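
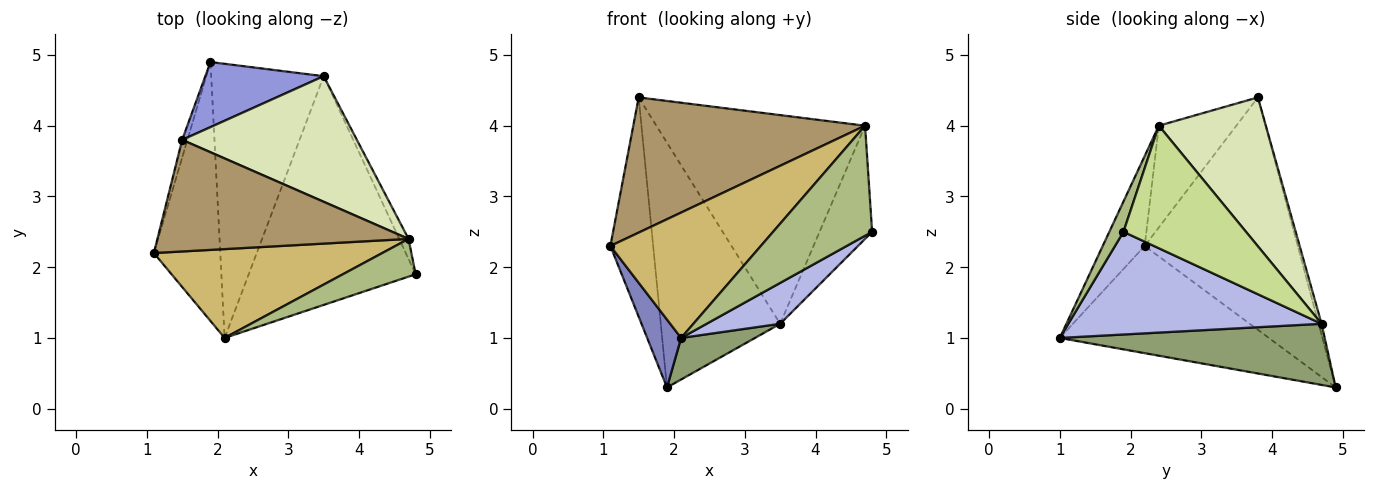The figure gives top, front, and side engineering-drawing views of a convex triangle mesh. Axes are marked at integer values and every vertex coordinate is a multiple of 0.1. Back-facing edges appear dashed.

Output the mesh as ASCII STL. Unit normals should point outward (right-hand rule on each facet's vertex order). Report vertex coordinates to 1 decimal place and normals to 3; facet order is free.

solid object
 facet normal -0.963 0.269 -0.022
  outer loop
   vertex 1.5 3.8 4.4
   vertex 1.9 4.9 0.3
   vertex 1.1 2.2 2.3
  endloop
 endfacet
 facet normal -0.842 -0.137 -0.522
  outer loop
   vertex 2.1 1.0 1.0
   vertex 1.1 2.2 2.3
   vertex 1.9 4.9 0.3
  endloop
 endfacet
 facet normal -0.024 0.966 0.257
  outer loop
   vertex 3.5 4.7 1.2
   vertex 1.9 4.9 0.3
   vertex 1.5 3.8 4.4
  endloop
 endfacet
 facet normal 0.518 -0.150 -0.842
  outer loop
   vertex 3.5 4.7 1.2
   vertex 4.8 1.9 2.5
   vertex 2.1 1.0 1.0
  endloop
 endfacet
 facet normal 0.473 -0.132 -0.871
  outer loop
   vertex 3.5 4.7 1.2
   vertex 2.1 1.0 1.0
   vertex 1.9 4.9 0.3
  endloop
 endfacet
 facet normal 0.134 -0.937 0.321
  outer loop
   vertex 4.7 2.4 4.0
   vertex 2.1 1.0 1.0
   vertex 4.8 1.9 2.5
  endloop
 endfacet
 facet normal 0.917 0.393 -0.070
  outer loop
   vertex 4.7 2.4 4.0
   vertex 4.8 1.9 2.5
   vertex 3.5 4.7 1.2
  endloop
 endfacet
 facet normal 0.402 0.784 0.472
  outer loop
   vertex 4.7 2.4 4.0
   vertex 3.5 4.7 1.2
   vertex 1.5 3.8 4.4
  endloop
 endfacet
 facet normal -0.250 -0.747 0.616
  outer loop
   vertex 4.7 2.4 4.0
   vertex 1.5 3.8 4.4
   vertex 1.1 2.2 2.3
  endloop
 endfacet
 facet normal -0.222 -0.796 0.564
  outer loop
   vertex 4.7 2.4 4.0
   vertex 1.1 2.2 2.3
   vertex 2.1 1.0 1.0
  endloop
 endfacet
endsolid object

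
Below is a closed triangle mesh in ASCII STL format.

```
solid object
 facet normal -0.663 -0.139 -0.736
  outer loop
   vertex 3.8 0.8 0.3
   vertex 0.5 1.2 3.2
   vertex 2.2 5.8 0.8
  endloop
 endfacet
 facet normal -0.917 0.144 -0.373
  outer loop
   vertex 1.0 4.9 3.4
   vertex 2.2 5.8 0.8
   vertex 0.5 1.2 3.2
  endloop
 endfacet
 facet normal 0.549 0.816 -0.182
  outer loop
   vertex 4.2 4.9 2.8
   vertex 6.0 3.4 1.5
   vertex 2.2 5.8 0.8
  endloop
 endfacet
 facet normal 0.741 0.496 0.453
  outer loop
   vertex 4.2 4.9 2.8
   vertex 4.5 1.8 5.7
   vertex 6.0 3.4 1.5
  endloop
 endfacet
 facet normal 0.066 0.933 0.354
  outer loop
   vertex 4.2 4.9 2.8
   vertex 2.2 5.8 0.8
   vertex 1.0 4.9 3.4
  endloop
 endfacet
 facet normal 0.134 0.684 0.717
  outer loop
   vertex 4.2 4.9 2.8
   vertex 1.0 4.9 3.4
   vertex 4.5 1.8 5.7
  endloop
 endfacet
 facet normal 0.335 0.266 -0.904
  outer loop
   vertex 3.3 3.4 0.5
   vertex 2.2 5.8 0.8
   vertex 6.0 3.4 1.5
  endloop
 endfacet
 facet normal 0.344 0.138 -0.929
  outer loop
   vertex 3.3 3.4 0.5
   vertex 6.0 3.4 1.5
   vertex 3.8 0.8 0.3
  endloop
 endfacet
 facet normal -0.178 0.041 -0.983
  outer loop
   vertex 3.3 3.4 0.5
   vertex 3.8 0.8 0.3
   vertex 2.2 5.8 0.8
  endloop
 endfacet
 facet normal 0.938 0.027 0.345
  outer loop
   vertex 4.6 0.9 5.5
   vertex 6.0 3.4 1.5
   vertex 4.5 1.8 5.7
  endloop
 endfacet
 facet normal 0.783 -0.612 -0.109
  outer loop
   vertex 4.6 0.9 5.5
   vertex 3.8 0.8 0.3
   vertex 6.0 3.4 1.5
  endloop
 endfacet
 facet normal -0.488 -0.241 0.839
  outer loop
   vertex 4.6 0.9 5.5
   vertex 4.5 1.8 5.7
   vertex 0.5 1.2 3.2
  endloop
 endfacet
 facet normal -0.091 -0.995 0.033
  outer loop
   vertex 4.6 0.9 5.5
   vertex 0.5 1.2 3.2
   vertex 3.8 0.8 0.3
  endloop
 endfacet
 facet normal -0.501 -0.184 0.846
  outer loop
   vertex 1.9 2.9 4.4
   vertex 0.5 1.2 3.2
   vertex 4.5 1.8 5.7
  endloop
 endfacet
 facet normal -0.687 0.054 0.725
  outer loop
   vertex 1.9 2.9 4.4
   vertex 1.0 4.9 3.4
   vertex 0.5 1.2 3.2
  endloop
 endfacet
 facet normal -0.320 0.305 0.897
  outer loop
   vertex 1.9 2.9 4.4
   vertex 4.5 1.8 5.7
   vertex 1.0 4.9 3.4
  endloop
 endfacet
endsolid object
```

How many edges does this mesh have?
24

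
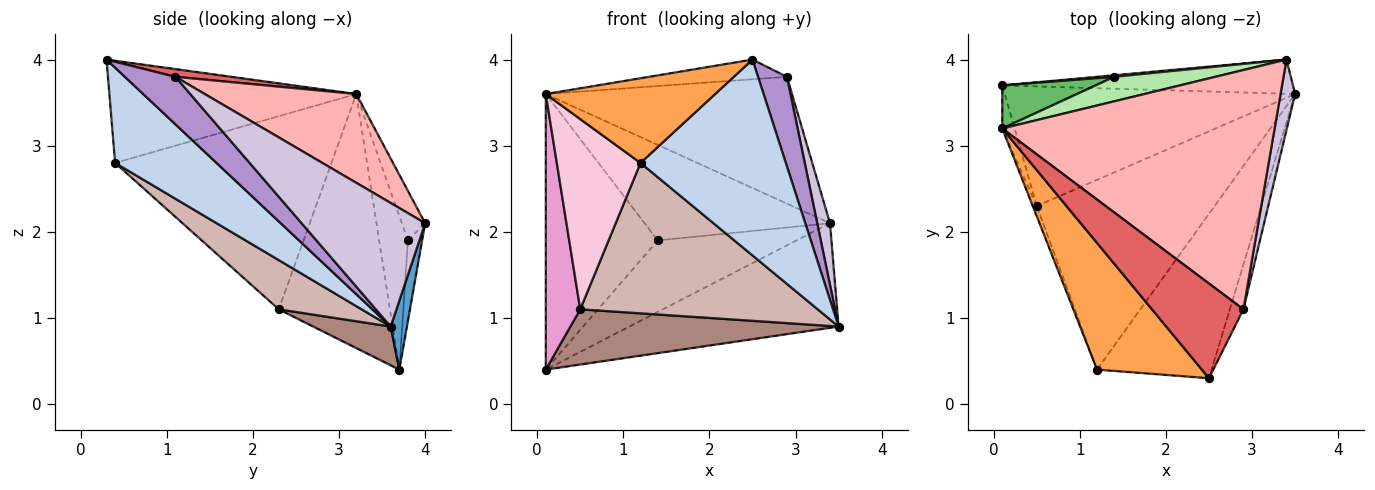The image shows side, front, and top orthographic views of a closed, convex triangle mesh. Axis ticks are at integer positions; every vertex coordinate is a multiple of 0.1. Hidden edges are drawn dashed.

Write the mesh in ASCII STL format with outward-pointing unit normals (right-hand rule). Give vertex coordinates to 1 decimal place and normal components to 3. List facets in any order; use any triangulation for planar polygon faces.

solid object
 facet normal 0.073 0.948 -0.310
  outer loop
   vertex 3.4 4.0 2.1
   vertex 3.5 3.6 0.9
   vertex 0.1 3.7 0.4
  endloop
 endfacet
 facet normal 0.471 -0.675 -0.567
  outer loop
   vertex 1.2 0.4 2.8
   vertex 3.5 3.6 0.9
   vertex 2.5 0.3 4.0
  endloop
 endfacet
 facet normal -0.629 -0.432 0.646
  outer loop
   vertex 1.2 0.4 2.8
   vertex 2.5 0.3 4.0
   vertex 0.1 3.2 3.6
  endloop
 endfacet
 facet normal -0.102 0.995 0.022
  outer loop
   vertex 1.4 3.8 1.9
   vertex 3.4 4.0 2.1
   vertex 0.1 3.7 0.4
  endloop
 endfacet
 facet normal -0.246 0.958 0.150
  outer loop
   vertex 1.4 3.8 1.9
   vertex 0.1 3.7 0.4
   vertex 0.1 3.2 3.6
  endloop
 endfacet
 facet normal -0.121 0.961 0.247
  outer loop
   vertex 1.4 3.8 1.9
   vertex 0.1 3.2 3.6
   vertex 3.4 4.0 2.1
  endloop
 endfacet
 facet normal 0.082 0.203 0.976
  outer loop
   vertex 2.9 1.1 3.8
   vertex 0.1 3.2 3.6
   vertex 2.5 0.3 4.0
  endloop
 endfacet
 facet normal 0.277 0.450 0.849
  outer loop
   vertex 2.9 1.1 3.8
   vertex 3.4 4.0 2.1
   vertex 0.1 3.2 3.6
  endloop
 endfacet
 facet normal 0.843 -0.482 -0.241
  outer loop
   vertex 2.9 1.1 3.8
   vertex 2.5 0.3 4.0
   vertex 3.5 3.6 0.9
  endloop
 endfacet
 facet normal 0.988 -0.102 0.116
  outer loop
   vertex 2.9 1.1 3.8
   vertex 3.5 3.6 0.9
   vertex 3.4 4.0 2.1
  endloop
 endfacet
 facet normal 0.120 -0.416 -0.901
  outer loop
   vertex 0.5 2.3 1.1
   vertex 0.1 3.7 0.4
   vertex 3.5 3.6 0.9
  endloop
 endfacet
 facet normal 0.212 -0.607 -0.766
  outer loop
   vertex 0.5 2.3 1.1
   vertex 3.5 3.6 0.9
   vertex 1.2 0.4 2.8
  endloop
 endfacet
 facet normal -0.954 -0.296 -0.046
  outer loop
   vertex 0.5 2.3 1.1
   vertex 0.1 3.2 3.6
   vertex 0.1 3.7 0.4
  endloop
 endfacet
 facet normal -0.932 -0.361 -0.019
  outer loop
   vertex 0.5 2.3 1.1
   vertex 1.2 0.4 2.8
   vertex 0.1 3.2 3.6
  endloop
 endfacet
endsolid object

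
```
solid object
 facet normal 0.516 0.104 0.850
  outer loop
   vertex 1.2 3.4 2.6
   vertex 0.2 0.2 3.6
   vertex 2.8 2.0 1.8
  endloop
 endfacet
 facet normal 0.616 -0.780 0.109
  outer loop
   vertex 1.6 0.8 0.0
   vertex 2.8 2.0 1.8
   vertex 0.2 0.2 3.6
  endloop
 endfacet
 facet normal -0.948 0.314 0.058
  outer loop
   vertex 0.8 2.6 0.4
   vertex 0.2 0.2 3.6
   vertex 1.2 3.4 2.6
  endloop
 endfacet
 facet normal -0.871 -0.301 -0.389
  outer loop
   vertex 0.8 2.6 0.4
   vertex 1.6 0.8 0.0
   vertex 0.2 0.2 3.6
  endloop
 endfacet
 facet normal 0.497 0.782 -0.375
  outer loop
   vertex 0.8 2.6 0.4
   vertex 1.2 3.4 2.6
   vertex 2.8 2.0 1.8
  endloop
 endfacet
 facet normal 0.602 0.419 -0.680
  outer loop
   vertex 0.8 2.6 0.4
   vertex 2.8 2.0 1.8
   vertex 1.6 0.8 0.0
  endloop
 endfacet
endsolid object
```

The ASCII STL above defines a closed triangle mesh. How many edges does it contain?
9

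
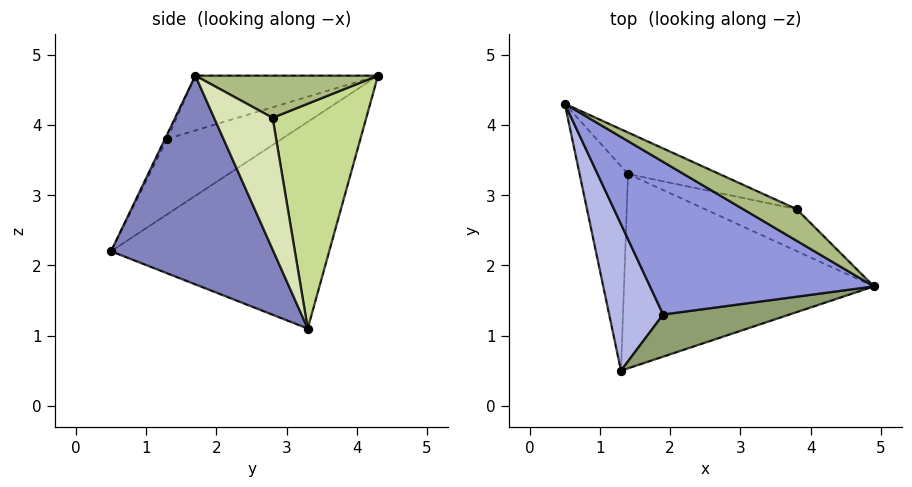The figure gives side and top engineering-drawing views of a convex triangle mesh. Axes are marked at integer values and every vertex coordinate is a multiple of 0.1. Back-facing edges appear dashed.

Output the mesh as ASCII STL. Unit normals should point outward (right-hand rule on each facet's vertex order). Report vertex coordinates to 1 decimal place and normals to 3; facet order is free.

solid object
 facet normal -0.972 -0.055 -0.228
  outer loop
   vertex 1.4 3.3 1.1
   vertex 1.3 0.5 2.2
   vertex 0.5 4.3 4.7
  endloop
 endfacet
 facet normal 0.610 -0.309 -0.730
  outer loop
   vertex 1.4 3.3 1.1
   vertex 4.9 1.7 4.7
   vertex 1.3 0.5 2.2
  endloop
 endfacet
 facet normal -0.221 -0.373 0.901
  outer loop
   vertex 1.9 1.3 3.8
   vertex 4.9 1.7 4.7
   vertex 0.5 4.3 4.7
  endloop
 endfacet
 facet normal -0.711 -0.485 0.509
  outer loop
   vertex 1.9 1.3 3.8
   vertex 0.5 4.3 4.7
   vertex 1.3 0.5 2.2
  endloop
 endfacet
 facet normal -0.017 -0.892 0.452
  outer loop
   vertex 1.9 1.3 3.8
   vertex 1.3 0.5 2.2
   vertex 4.9 1.7 4.7
  endloop
 endfacet
 facet normal 0.427 0.723 0.542
  outer loop
   vertex 3.8 2.8 4.1
   vertex 0.5 4.3 4.7
   vertex 4.9 1.7 4.7
  endloop
 endfacet
 facet normal 0.385 0.910 -0.156
  outer loop
   vertex 3.8 2.8 4.1
   vertex 1.4 3.3 1.1
   vertex 0.5 4.3 4.7
  endloop
 endfacet
 facet normal 0.731 0.453 -0.509
  outer loop
   vertex 3.8 2.8 4.1
   vertex 4.9 1.7 4.7
   vertex 1.4 3.3 1.1
  endloop
 endfacet
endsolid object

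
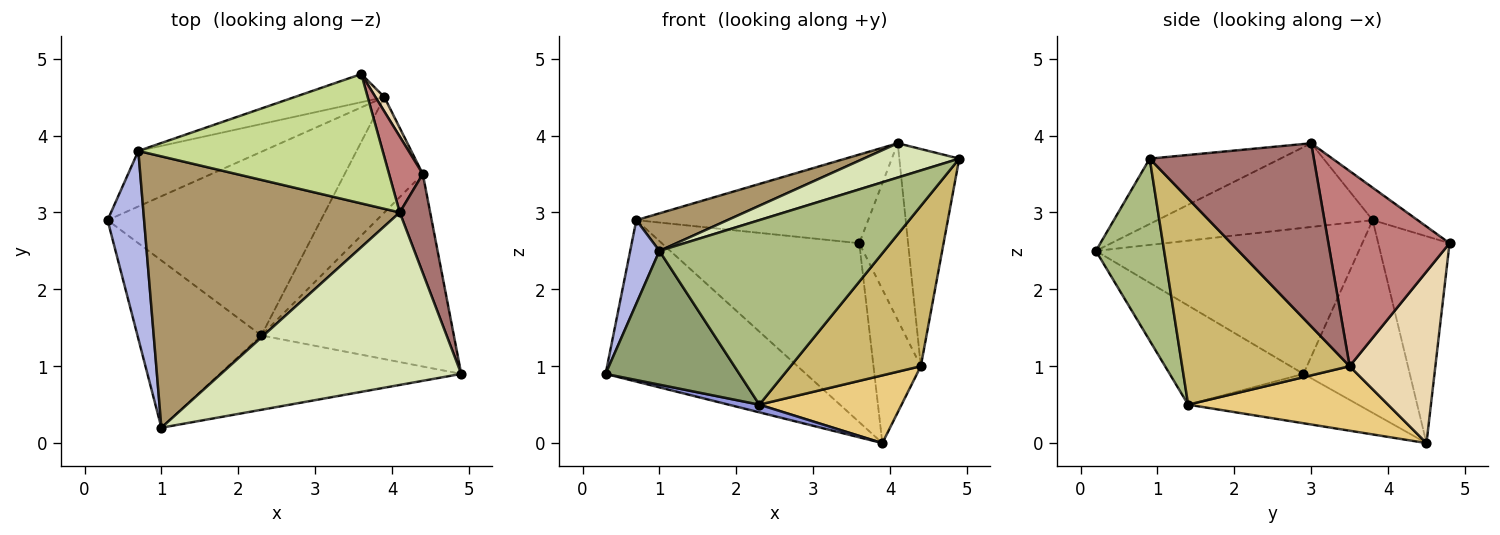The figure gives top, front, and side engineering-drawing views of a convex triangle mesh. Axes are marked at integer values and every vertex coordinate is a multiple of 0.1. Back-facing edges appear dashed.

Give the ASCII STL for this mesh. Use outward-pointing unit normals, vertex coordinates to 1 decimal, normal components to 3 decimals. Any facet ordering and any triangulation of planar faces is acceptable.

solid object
 facet normal -0.448 0.845 -0.291
  outer loop
   vertex 0.7 3.8 2.9
   vertex 3.9 4.5 0.0
   vertex 0.3 2.9 0.9
  endloop
 endfacet
 facet normal -0.336 0.930 -0.146
  outer loop
   vertex 0.7 3.8 2.9
   vertex 3.6 4.8 2.6
   vertex 3.9 4.5 0.0
  endloop
 endfacet
 facet normal -0.225 -0.041 -0.973
  outer loop
   vertex 2.3 1.4 0.5
   vertex 0.3 2.9 0.9
   vertex 3.9 4.5 0.0
  endloop
 endfacet
 facet normal -0.965 -0.107 0.241
  outer loop
   vertex 1.0 0.2 2.5
   vertex 0.7 3.8 2.9
   vertex 0.3 2.9 0.9
  endloop
 endfacet
 facet normal -0.530 -0.530 -0.662
  outer loop
   vertex 1.0 0.2 2.5
   vertex 0.3 2.9 0.9
   vertex 2.3 1.4 0.5
  endloop
 endfacet
 facet normal 0.271 -0.893 -0.360
  outer loop
   vertex 1.0 0.2 2.5
   vertex 2.3 1.4 0.5
   vertex 4.9 0.9 3.7
  endloop
 endfacet
 facet normal -0.109 0.562 0.820
  outer loop
   vertex 4.1 3.0 3.9
   vertex 3.6 4.8 2.6
   vertex 0.7 3.8 2.9
  endloop
 endfacet
 facet normal -0.258 -0.188 0.948
  outer loop
   vertex 4.1 3.0 3.9
   vertex 1.0 0.2 2.5
   vertex 4.9 0.9 3.7
  endloop
 endfacet
 facet normal -0.308 -0.130 0.942
  outer loop
   vertex 4.1 3.0 3.9
   vertex 0.7 3.8 2.9
   vertex 1.0 0.2 2.5
  endloop
 endfacet
 facet normal 0.635 -0.494 -0.593
  outer loop
   vertex 4.4 3.5 1.0
   vertex 4.9 0.9 3.7
   vertex 2.3 1.4 0.5
  endloop
 endfacet
 facet normal 0.580 -0.413 -0.703
  outer loop
   vertex 4.4 3.5 1.0
   vertex 2.3 1.4 0.5
   vertex 3.9 4.5 0.0
  endloop
 endfacet
 facet normal 0.875 0.483 0.045
  outer loop
   vertex 4.4 3.5 1.0
   vertex 3.9 4.5 0.0
   vertex 3.6 4.8 2.6
  endloop
 endfacet
 facet normal 0.928 0.339 0.154
  outer loop
   vertex 4.4 3.5 1.0
   vertex 4.1 3.0 3.9
   vertex 4.9 0.9 3.7
  endloop
 endfacet
 facet normal 0.916 0.369 0.158
  outer loop
   vertex 4.4 3.5 1.0
   vertex 3.6 4.8 2.6
   vertex 4.1 3.0 3.9
  endloop
 endfacet
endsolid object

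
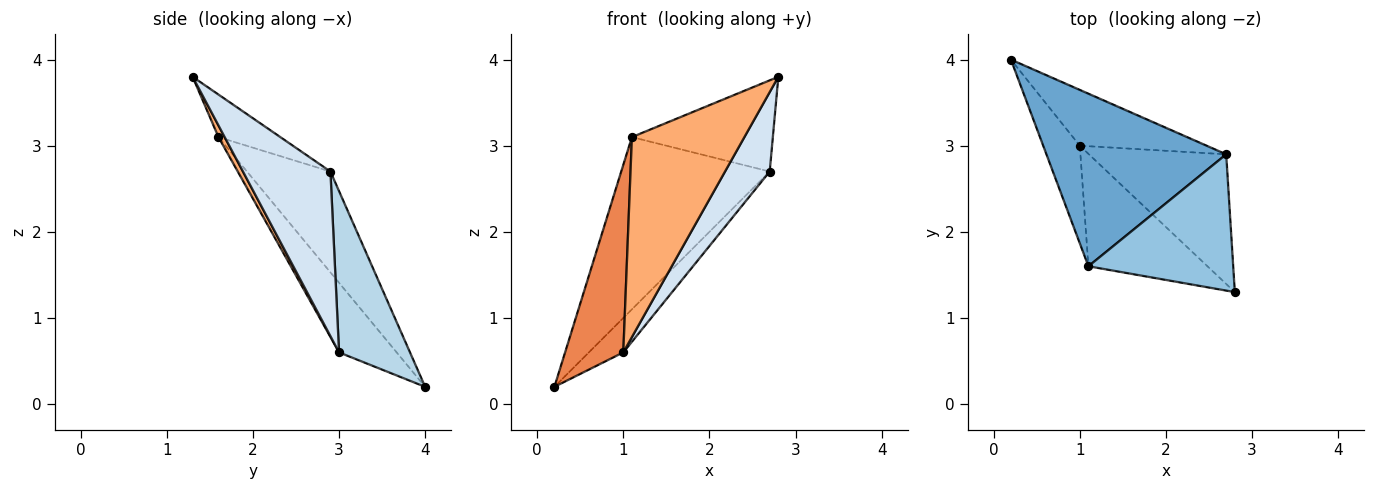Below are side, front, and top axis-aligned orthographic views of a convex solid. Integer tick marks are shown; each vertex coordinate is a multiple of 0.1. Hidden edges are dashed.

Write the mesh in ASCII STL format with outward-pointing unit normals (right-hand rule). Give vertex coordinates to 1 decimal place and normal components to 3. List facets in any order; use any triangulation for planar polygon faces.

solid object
 facet normal -0.369 0.657 0.658
  outer loop
   vertex 1.1 1.6 3.1
   vertex 2.7 2.9 2.7
   vertex 0.2 4.0 0.2
  endloop
 endfacet
 facet normal -0.237 0.540 0.807
  outer loop
   vertex 1.1 1.6 3.1
   vertex 2.8 1.3 3.8
   vertex 2.7 2.9 2.7
  endloop
 endfacet
 facet normal 0.734 0.357 -0.578
  outer loop
   vertex 1.0 3.0 0.6
   vertex 0.2 4.0 0.2
   vertex 2.7 2.9 2.7
  endloop
 endfacet
 facet normal 0.715 -0.365 -0.596
  outer loop
   vertex 1.0 3.0 0.6
   vertex 2.7 2.9 2.7
   vertex 2.8 1.3 3.8
  endloop
 endfacet
 facet normal -0.660 -0.667 -0.347
  outer loop
   vertex 1.0 3.0 0.6
   vertex 1.1 1.6 3.1
   vertex 0.2 4.0 0.2
  endloop
 endfacet
 facet normal 0.048 -0.871 -0.490
  outer loop
   vertex 1.0 3.0 0.6
   vertex 2.8 1.3 3.8
   vertex 1.1 1.6 3.1
  endloop
 endfacet
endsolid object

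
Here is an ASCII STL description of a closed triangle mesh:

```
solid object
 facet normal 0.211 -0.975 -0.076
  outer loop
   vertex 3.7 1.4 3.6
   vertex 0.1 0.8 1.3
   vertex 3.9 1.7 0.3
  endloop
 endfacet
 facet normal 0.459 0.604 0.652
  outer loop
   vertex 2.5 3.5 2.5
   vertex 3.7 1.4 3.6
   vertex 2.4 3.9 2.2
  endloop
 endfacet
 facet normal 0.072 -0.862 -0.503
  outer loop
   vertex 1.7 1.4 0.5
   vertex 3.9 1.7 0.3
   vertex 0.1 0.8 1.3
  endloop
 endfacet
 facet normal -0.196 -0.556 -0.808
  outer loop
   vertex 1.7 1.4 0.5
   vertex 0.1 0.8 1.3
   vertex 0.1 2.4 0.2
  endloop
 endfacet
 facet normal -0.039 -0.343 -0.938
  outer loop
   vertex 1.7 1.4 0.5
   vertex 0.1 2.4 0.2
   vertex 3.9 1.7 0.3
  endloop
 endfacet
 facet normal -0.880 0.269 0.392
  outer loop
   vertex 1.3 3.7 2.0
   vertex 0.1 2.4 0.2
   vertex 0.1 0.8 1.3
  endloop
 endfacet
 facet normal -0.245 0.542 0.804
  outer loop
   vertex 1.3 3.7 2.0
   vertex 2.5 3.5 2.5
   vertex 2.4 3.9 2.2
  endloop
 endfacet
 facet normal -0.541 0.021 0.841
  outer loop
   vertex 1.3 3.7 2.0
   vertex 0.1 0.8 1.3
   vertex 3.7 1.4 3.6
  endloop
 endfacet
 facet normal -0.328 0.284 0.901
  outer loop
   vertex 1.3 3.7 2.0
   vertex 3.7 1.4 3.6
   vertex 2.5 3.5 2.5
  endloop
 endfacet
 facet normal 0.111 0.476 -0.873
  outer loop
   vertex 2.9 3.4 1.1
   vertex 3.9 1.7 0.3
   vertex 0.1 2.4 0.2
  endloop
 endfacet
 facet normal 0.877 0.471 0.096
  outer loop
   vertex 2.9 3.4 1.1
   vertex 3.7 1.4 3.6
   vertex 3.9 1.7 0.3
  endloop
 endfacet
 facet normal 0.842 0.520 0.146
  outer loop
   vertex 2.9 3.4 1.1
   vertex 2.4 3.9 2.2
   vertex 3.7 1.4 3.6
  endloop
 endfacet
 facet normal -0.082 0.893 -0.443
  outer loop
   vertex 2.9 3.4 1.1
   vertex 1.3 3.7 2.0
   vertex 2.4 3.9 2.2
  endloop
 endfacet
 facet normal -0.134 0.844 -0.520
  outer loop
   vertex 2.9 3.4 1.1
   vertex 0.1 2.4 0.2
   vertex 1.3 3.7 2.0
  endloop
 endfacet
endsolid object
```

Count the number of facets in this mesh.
14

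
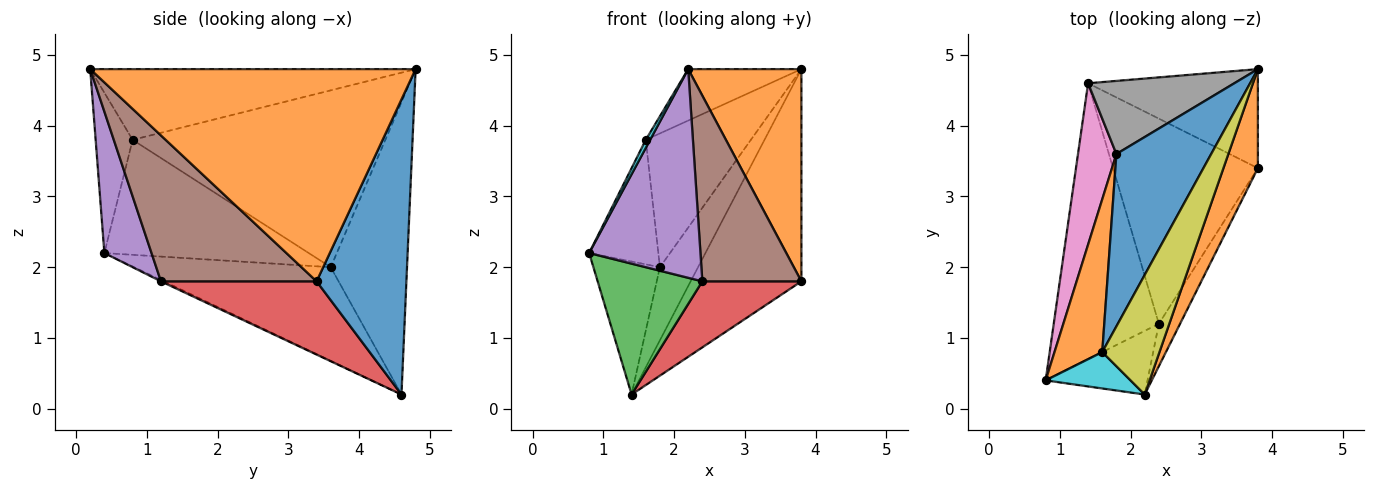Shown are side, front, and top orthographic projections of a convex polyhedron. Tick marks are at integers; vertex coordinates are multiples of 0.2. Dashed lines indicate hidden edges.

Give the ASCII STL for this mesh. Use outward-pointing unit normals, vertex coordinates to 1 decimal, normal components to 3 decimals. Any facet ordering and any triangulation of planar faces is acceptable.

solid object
 facet normal 0.592 0.730 -0.341
  outer loop
   vertex 3.8 4.8 4.8
   vertex 3.8 3.4 1.8
   vertex 1.4 4.6 0.2
  endloop
 endfacet
 facet normal 0.934 -0.325 0.152
  outer loop
   vertex 2.2 0.2 4.8
   vertex 3.8 3.4 1.8
   vertex 3.8 4.8 4.8
  endloop
 endfacet
 facet normal -0.012 -0.429 -0.903
  outer loop
   vertex 2.4 1.2 1.8
   vertex 0.8 0.4 2.2
   vertex 1.4 4.6 0.2
  endloop
 endfacet
 facet normal 0.434 -0.276 -0.858
  outer loop
   vertex 2.4 1.2 1.8
   vertex 1.4 4.6 0.2
   vertex 3.8 3.4 1.8
  endloop
 endfacet
 facet normal 0.376 -0.886 -0.270
  outer loop
   vertex 2.4 1.2 1.8
   vertex 2.2 0.2 4.8
   vertex 0.8 0.4 2.2
  endloop
 endfacet
 facet normal 0.837 -0.533 -0.122
  outer loop
   vertex 2.4 1.2 1.8
   vertex 3.8 3.4 1.8
   vertex 2.2 0.2 4.8
  endloop
 endfacet
 facet normal -0.883 0.299 0.362
  outer loop
   vertex 1.8 3.6 2.0
   vertex 1.4 4.6 0.2
   vertex 0.8 0.4 2.2
  endloop
 endfacet
 facet normal -0.816 0.408 0.408
  outer loop
   vertex 1.8 3.6 2.0
   vertex 3.8 4.8 4.8
   vertex 1.4 4.6 0.2
  endloop
 endfacet
 facet normal -0.751 0.261 0.607
  outer loop
   vertex 1.6 0.8 3.8
   vertex 2.2 0.2 4.8
   vertex 3.8 4.8 4.8
  endloop
 endfacet
 facet normal -0.879 -0.103 0.465
  outer loop
   vertex 1.6 0.8 3.8
   vertex 0.8 0.4 2.2
   vertex 2.2 0.2 4.8
  endloop
 endfacet
 facet normal -0.828 0.344 0.444
  outer loop
   vertex 1.6 0.8 3.8
   vertex 3.8 4.8 4.8
   vertex 1.8 3.6 2.0
  endloop
 endfacet
 facet normal -0.881 0.298 0.366
  outer loop
   vertex 1.6 0.8 3.8
   vertex 1.8 3.6 2.0
   vertex 0.8 0.4 2.2
  endloop
 endfacet
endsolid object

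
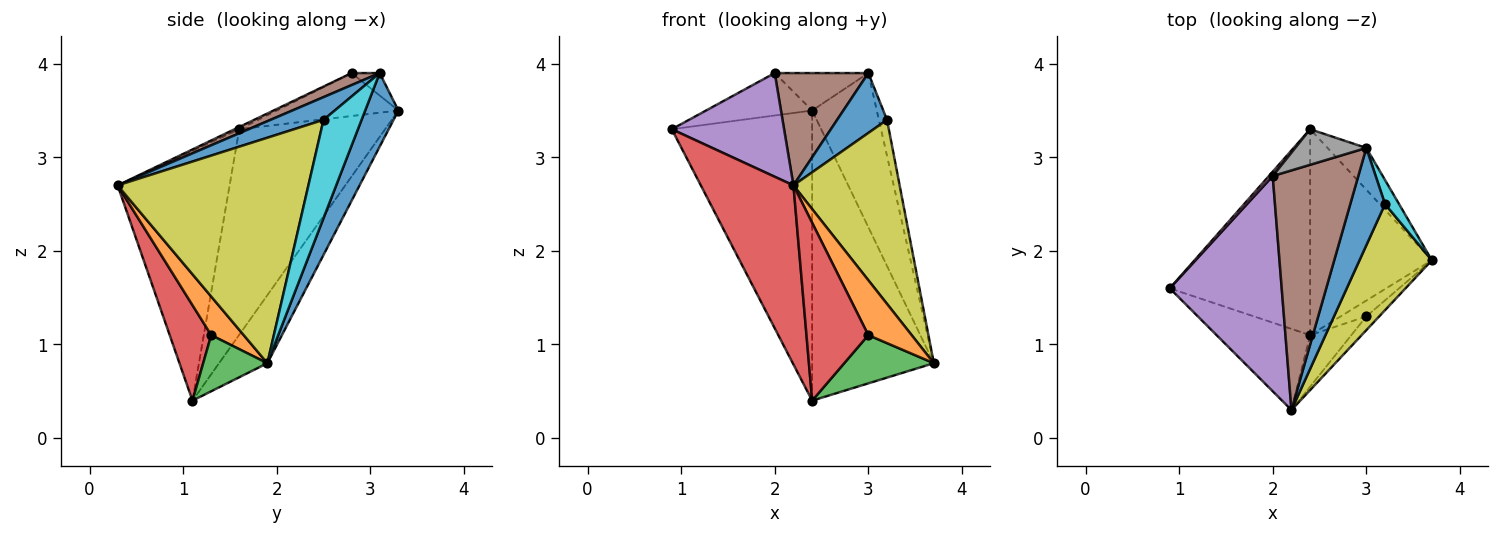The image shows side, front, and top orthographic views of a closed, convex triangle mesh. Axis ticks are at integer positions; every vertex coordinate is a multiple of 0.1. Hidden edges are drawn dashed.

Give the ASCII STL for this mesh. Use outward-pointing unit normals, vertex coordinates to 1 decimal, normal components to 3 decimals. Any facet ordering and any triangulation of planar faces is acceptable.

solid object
 facet normal 0.444 0.865 -0.234
  outer loop
   vertex 3.0 3.1 3.9
   vertex 3.7 1.9 0.8
   vertex 2.4 3.3 3.5
  endloop
 endfacet
 facet normal -0.646 0.622 -0.442
  outer loop
   vertex 2.4 1.1 0.4
   vertex 0.9 1.6 3.3
   vertex 2.4 3.3 3.5
  endloop
 endfacet
 facet normal -0.308 0.776 -0.551
  outer loop
   vertex 2.4 1.1 0.4
   vertex 2.4 3.3 3.5
   vertex 3.7 1.9 0.8
  endloop
 endfacet
 facet normal -0.740 -0.612 -0.277
  outer loop
   vertex 2.4 1.1 0.4
   vertex 2.2 0.3 2.7
   vertex 0.9 1.6 3.3
  endloop
 endfacet
 facet normal -0.018 -0.434 0.901
  outer loop
   vertex 2.0 2.8 3.9
   vertex 0.9 1.6 3.3
   vertex 2.2 0.3 2.7
  endloop
 endfacet
 facet normal 0.126 -0.421 0.898
  outer loop
   vertex 2.0 2.8 3.9
   vertex 2.2 0.3 2.7
   vertex 3.0 3.1 3.9
  endloop
 endfacet
 facet normal -0.752 0.656 0.067
  outer loop
   vertex 2.0 2.8 3.9
   vertex 2.4 3.3 3.5
   vertex 0.9 1.6 3.3
  endloop
 endfacet
 facet normal -0.213 0.708 0.673
  outer loop
   vertex 2.0 2.8 3.9
   vertex 3.0 3.1 3.9
   vertex 2.4 3.3 3.5
  endloop
 endfacet
 facet normal 0.841 -0.468 0.270
  outer loop
   vertex 3.2 2.5 3.4
   vertex 2.2 0.3 2.7
   vertex 3.7 1.9 0.8
  endloop
 endfacet
 facet normal 0.968 0.208 0.138
  outer loop
   vertex 3.2 2.5 3.4
   vertex 3.7 1.9 0.8
   vertex 3.0 3.1 3.9
  endloop
 endfacet
 facet normal 0.487 -0.458 0.744
  outer loop
   vertex 3.2 2.5 3.4
   vertex 3.0 3.1 3.9
   vertex 2.2 0.3 2.7
  endloop
 endfacet
 facet normal 0.588 -0.784 -0.196
  outer loop
   vertex 3.0 1.3 1.1
   vertex 3.7 1.9 0.8
   vertex 2.2 0.3 2.7
  endloop
 endfacet
 facet normal 0.563 -0.785 -0.258
  outer loop
   vertex 3.0 1.3 1.1
   vertex 2.4 1.1 0.4
   vertex 3.7 1.9 0.8
  endloop
 endfacet
 facet normal 0.542 -0.807 -0.234
  outer loop
   vertex 3.0 1.3 1.1
   vertex 2.2 0.3 2.7
   vertex 2.4 1.1 0.4
  endloop
 endfacet
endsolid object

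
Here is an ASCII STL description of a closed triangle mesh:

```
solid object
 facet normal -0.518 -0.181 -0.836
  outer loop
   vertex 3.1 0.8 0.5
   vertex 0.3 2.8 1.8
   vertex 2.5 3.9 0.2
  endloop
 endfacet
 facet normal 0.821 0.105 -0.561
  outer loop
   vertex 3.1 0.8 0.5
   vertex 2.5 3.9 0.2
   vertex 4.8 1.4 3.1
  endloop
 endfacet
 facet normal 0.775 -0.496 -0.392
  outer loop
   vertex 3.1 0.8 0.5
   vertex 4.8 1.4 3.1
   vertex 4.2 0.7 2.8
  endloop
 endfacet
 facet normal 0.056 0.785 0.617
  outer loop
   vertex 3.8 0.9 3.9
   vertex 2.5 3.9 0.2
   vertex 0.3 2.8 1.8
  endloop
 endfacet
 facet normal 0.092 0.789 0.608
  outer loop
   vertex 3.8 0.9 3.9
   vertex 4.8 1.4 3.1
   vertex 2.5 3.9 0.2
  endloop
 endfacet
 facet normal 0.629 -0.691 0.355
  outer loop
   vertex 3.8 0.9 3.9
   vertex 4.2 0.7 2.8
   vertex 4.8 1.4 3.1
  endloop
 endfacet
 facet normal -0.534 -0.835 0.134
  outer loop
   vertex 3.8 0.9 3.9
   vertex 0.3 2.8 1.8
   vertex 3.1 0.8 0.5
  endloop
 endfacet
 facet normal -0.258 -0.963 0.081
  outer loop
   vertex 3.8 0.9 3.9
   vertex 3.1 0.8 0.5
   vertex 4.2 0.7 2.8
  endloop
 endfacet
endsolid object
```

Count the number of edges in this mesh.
12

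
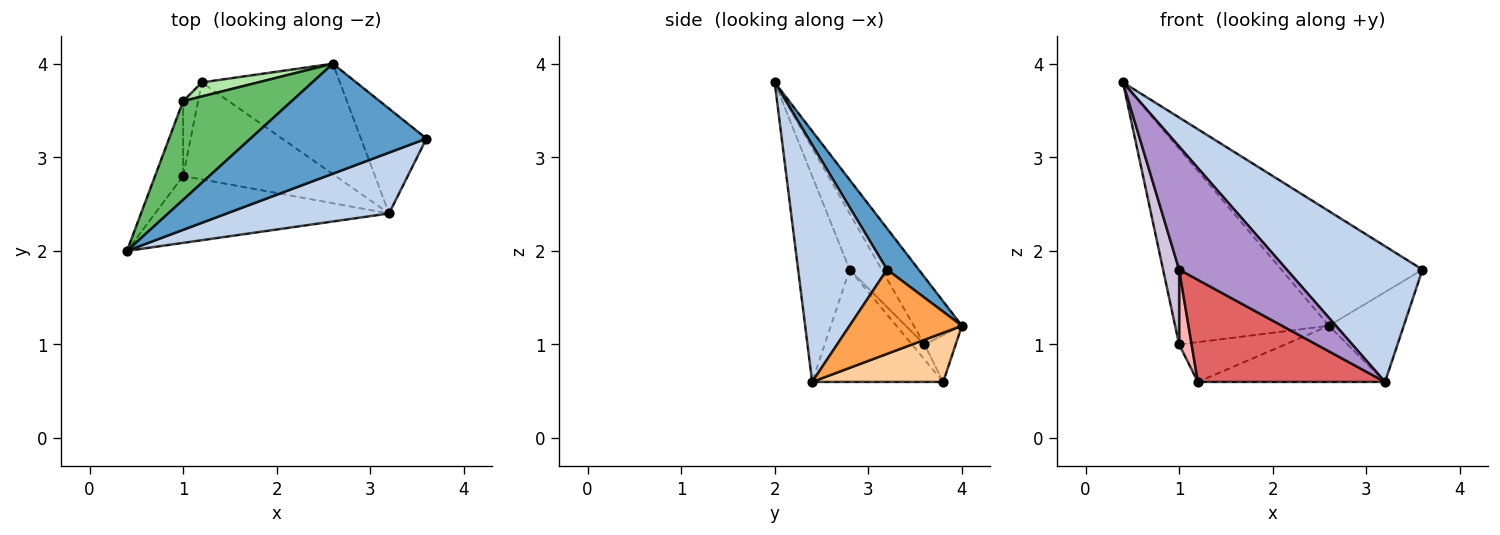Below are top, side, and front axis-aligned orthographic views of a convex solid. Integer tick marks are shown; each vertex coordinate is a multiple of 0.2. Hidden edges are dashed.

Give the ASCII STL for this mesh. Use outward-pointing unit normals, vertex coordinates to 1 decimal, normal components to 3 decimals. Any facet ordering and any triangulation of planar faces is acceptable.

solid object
 facet normal 0.160 0.712 0.683
  outer loop
   vertex 2.6 4.0 1.2
   vertex 0.4 2.0 3.8
   vertex 3.6 3.2 1.8
  endloop
 endfacet
 facet normal 0.513 -0.783 0.351
  outer loop
   vertex 3.2 2.4 0.6
   vertex 3.6 3.2 1.8
   vertex 0.4 2.0 3.8
  endloop
 endfacet
 facet normal 0.699 0.466 -0.543
  outer loop
   vertex 3.2 2.4 0.6
   vertex 2.6 4.0 1.2
   vertex 3.6 3.2 1.8
  endloop
 endfacet
 facet normal 0.302 0.432 -0.850
  outer loop
   vertex 1.2 3.8 0.6
   vertex 2.6 4.0 1.2
   vertex 3.2 2.4 0.6
  endloop
 endfacet
 facet normal -0.269 0.860 0.434
  outer loop
   vertex 1.0 3.6 1.0
   vertex 0.4 2.0 3.8
   vertex 2.6 4.0 1.2
  endloop
 endfacet
 facet normal -0.267 0.909 0.321
  outer loop
   vertex 1.0 3.6 1.0
   vertex 2.6 4.0 1.2
   vertex 1.2 3.8 0.6
  endloop
 endfacet
 facet normal -0.453 -0.647 -0.614
  outer loop
   vertex 1.0 2.8 1.8
   vertex 1.2 3.8 0.6
   vertex 3.2 2.4 0.6
  endloop
 endfacet
 facet normal -0.577 -0.577 -0.577
  outer loop
   vertex 1.0 2.8 1.8
   vertex 1.0 3.6 1.0
   vertex 1.2 3.8 0.6
  endloop
 endfacet
 facet normal -0.387 -0.810 -0.440
  outer loop
   vertex 1.0 2.8 1.8
   vertex 3.2 2.4 0.6
   vertex 0.4 2.0 3.8
  endloop
 endfacet
 facet normal -0.816 -0.408 -0.408
  outer loop
   vertex 1.0 2.8 1.8
   vertex 0.4 2.0 3.8
   vertex 1.0 3.6 1.0
  endloop
 endfacet
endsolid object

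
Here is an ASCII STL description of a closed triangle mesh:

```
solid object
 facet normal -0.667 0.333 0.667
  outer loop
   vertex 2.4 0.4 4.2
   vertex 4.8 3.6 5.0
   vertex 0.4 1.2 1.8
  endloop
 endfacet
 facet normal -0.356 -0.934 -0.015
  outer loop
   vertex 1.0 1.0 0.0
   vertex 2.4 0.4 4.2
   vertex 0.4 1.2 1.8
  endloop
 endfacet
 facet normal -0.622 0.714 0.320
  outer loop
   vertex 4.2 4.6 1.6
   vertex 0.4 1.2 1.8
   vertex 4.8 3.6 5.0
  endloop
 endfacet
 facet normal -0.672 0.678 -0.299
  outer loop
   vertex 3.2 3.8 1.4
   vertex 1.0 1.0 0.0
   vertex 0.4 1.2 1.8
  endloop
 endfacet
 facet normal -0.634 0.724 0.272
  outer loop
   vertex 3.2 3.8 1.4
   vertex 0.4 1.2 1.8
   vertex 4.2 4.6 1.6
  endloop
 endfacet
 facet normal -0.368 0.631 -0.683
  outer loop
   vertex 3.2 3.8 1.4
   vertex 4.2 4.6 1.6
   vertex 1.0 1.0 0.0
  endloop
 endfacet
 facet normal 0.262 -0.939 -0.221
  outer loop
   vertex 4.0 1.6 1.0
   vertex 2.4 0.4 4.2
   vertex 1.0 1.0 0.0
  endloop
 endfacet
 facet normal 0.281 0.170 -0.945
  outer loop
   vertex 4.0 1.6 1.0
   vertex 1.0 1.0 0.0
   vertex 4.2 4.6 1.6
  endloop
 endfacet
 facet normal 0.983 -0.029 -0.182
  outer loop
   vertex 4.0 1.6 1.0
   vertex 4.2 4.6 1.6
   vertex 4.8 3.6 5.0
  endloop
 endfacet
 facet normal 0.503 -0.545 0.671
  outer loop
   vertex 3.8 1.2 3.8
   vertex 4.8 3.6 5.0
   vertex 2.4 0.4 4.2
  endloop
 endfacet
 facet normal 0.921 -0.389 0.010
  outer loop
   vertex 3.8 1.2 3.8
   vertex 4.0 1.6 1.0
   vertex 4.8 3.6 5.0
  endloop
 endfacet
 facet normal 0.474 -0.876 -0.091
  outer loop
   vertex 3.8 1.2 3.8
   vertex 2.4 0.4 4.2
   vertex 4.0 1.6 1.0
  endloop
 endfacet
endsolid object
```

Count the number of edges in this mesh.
18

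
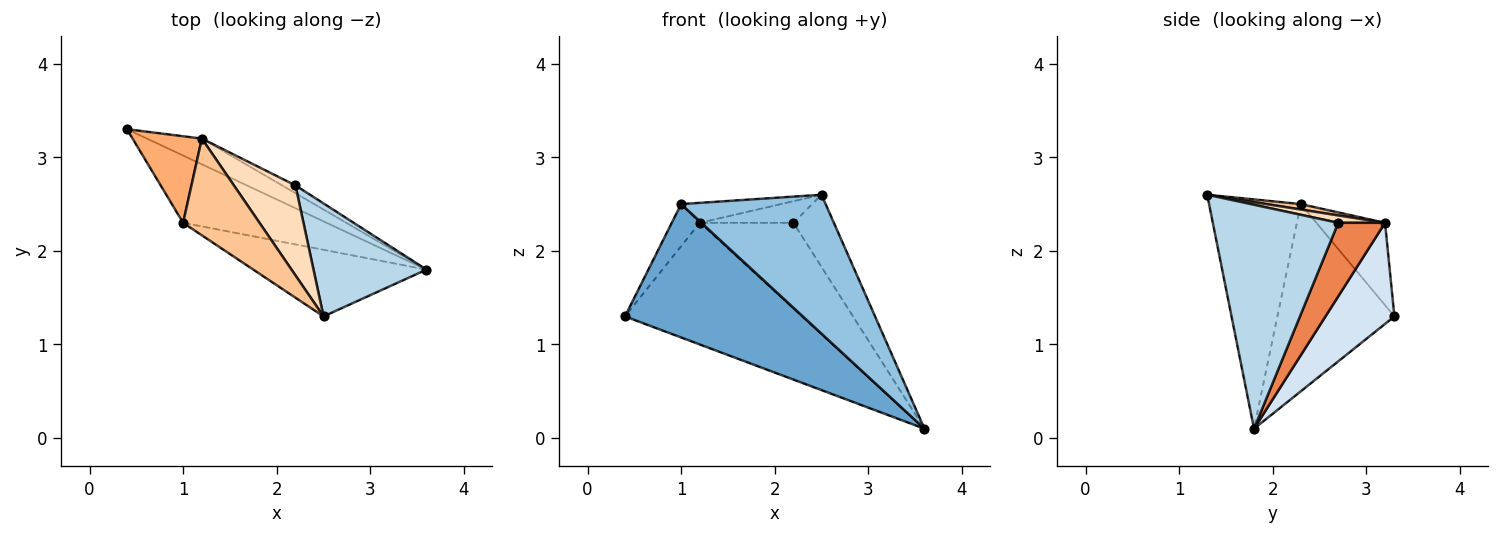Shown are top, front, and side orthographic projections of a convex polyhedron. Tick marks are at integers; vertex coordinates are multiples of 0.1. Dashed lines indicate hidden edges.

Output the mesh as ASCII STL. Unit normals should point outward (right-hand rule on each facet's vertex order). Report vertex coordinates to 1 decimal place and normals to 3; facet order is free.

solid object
 facet normal -0.506 -0.770 -0.388
  outer loop
   vertex 1.0 2.3 2.5
   vertex 0.4 3.3 1.3
   vertex 3.6 1.8 0.1
  endloop
 endfacet
 facet normal -0.497 -0.783 -0.375
  outer loop
   vertex 1.0 2.3 2.5
   vertex 3.6 1.8 0.1
   vertex 2.5 1.3 2.6
  endloop
 endfacet
 facet normal 0.858 0.277 0.433
  outer loop
   vertex 2.2 2.7 2.3
   vertex 2.5 1.3 2.6
   vertex 3.6 1.8 0.1
  endloop
 endfacet
 facet normal 0.356 0.914 -0.193
  outer loop
   vertex 1.2 3.2 2.3
   vertex 3.6 1.8 0.1
   vertex 0.4 3.3 1.3
  endloop
 endfacet
 facet normal 0.446 0.891 -0.081
  outer loop
   vertex 1.2 3.2 2.3
   vertex 2.2 2.7 2.3
   vertex 3.6 1.8 0.1
  endloop
 endfacet
 facet normal -0.730 0.299 0.614
  outer loop
   vertex 1.2 3.2 2.3
   vertex 0.4 3.3 1.3
   vertex 1.0 2.3 2.5
  endloop
 endfacet
 facet normal 0.069 0.202 0.977
  outer loop
   vertex 1.2 3.2 2.3
   vertex 1.0 2.3 2.5
   vertex 2.5 1.3 2.6
  endloop
 endfacet
 facet normal 0.116 0.232 0.966
  outer loop
   vertex 1.2 3.2 2.3
   vertex 2.5 1.3 2.6
   vertex 2.2 2.7 2.3
  endloop
 endfacet
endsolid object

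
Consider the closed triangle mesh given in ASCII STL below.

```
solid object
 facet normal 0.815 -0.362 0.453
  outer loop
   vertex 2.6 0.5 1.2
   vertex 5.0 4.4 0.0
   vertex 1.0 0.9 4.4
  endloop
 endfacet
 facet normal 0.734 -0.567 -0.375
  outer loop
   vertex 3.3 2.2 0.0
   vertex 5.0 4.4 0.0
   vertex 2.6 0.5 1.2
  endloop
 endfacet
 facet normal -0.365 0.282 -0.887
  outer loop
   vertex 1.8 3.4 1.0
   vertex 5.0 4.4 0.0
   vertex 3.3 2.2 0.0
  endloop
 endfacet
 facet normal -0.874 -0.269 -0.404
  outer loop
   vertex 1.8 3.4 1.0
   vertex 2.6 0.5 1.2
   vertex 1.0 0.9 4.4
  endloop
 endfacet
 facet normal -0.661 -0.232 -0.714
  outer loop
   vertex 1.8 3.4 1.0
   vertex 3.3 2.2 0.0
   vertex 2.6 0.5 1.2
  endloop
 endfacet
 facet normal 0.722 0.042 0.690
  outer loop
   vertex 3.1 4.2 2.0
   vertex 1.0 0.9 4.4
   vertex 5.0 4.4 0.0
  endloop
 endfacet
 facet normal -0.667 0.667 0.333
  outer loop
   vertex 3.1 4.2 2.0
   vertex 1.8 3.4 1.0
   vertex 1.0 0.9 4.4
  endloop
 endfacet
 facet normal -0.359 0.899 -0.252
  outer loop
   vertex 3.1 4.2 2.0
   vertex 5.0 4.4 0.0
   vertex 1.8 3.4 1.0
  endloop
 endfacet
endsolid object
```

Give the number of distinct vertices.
6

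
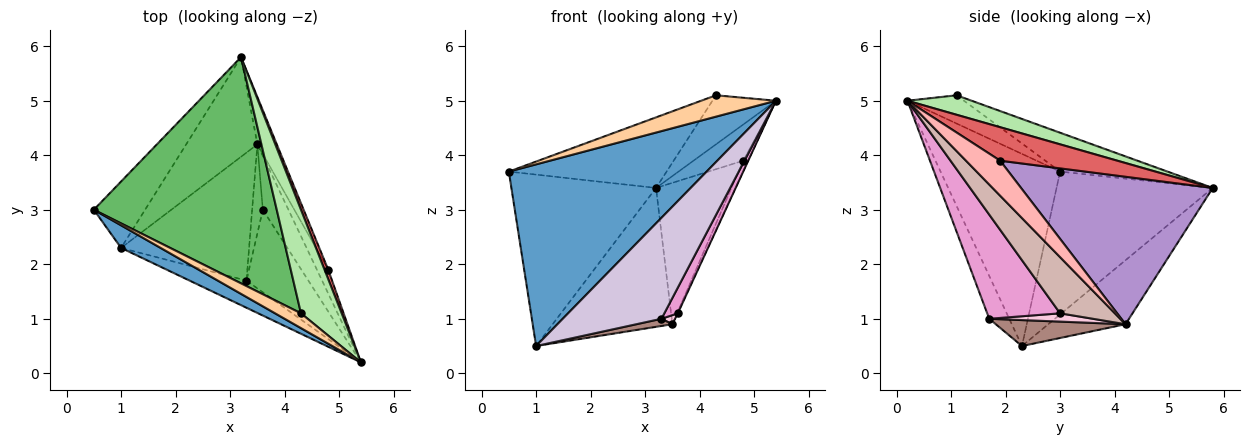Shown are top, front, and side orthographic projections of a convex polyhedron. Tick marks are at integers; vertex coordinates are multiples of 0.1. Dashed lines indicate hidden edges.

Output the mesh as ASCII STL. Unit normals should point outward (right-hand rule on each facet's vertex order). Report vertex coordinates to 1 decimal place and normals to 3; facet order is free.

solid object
 facet normal -0.514 -0.851 0.106
  outer loop
   vertex 1.0 2.3 0.5
   vertex 5.4 0.2 5.0
   vertex 0.5 3.0 3.7
  endloop
 endfacet
 facet normal -0.710 0.657 -0.255
  outer loop
   vertex 1.0 2.3 0.5
   vertex 0.5 3.0 3.7
   vertex 3.2 5.8 3.4
  endloop
 endfacet
 facet normal -0.464 0.720 -0.516
  outer loop
   vertex 3.5 4.2 0.9
   vertex 1.0 2.3 0.5
   vertex 3.2 5.8 3.4
  endloop
 endfacet
 facet normal -0.527 -0.698 0.484
  outer loop
   vertex 4.3 1.1 5.1
   vertex 0.5 3.0 3.7
   vertex 5.4 0.2 5.0
  endloop
 endfacet
 facet normal -0.199 0.292 0.936
  outer loop
   vertex 4.3 1.1 5.1
   vertex 3.2 5.8 3.4
   vertex 0.5 3.0 3.7
  endloop
 endfacet
 facet normal 0.397 0.393 0.830
  outer loop
   vertex 4.3 1.1 5.1
   vertex 5.4 0.2 5.0
   vertex 3.2 5.8 3.4
  endloop
 endfacet
 facet normal 0.916 0.389 0.101
  outer loop
   vertex 4.8 1.9 3.9
   vertex 3.2 5.8 3.4
   vertex 5.4 0.2 5.0
  endloop
 endfacet
 facet normal 0.943 0.136 -0.304
  outer loop
   vertex 4.8 1.9 3.9
   vertex 5.4 0.2 5.0
   vertex 3.5 4.2 0.9
  endloop
 endfacet
 facet normal 0.924 0.363 -0.122
  outer loop
   vertex 4.8 1.9 3.9
   vertex 3.5 4.2 0.9
   vertex 3.2 5.8 3.4
  endloop
 endfacet
 facet normal -0.192 -0.948 -0.255
  outer loop
   vertex 3.3 1.7 1.0
   vertex 5.4 0.2 5.0
   vertex 1.0 2.3 0.5
  endloop
 endfacet
 facet normal 0.198 -0.055 -0.979
  outer loop
   vertex 3.3 1.7 1.0
   vertex 1.0 2.3 0.5
   vertex 3.5 4.2 0.9
  endloop
 endfacet
 facet normal 0.910 0.007 -0.415
  outer loop
   vertex 3.6 3.0 1.1
   vertex 3.5 4.2 0.9
   vertex 5.4 0.2 5.0
  endloop
 endfacet
 facet normal 0.849 -0.157 -0.505
  outer loop
   vertex 3.6 3.0 1.1
   vertex 5.4 0.2 5.0
   vertex 3.3 1.7 1.0
  endloop
 endfacet
 facet normal 0.611 -0.080 -0.788
  outer loop
   vertex 3.6 3.0 1.1
   vertex 3.3 1.7 1.0
   vertex 3.5 4.2 0.9
  endloop
 endfacet
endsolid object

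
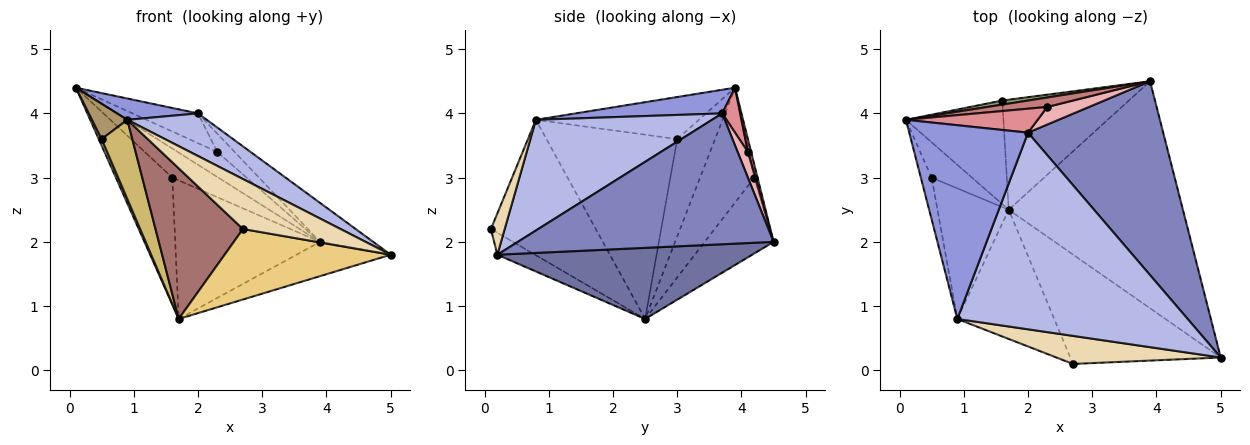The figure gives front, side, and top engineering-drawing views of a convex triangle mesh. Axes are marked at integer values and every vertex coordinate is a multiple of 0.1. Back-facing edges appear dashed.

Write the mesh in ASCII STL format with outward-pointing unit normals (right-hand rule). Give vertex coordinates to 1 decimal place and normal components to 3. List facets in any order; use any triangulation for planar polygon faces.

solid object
 facet normal 0.374 0.138 -0.917
  outer loop
   vertex 1.7 2.5 0.8
   vertex 3.9 4.5 2.0
   vertex 5.0 0.2 1.8
  endloop
 endfacet
 facet normal 0.688 0.143 0.711
  outer loop
   vertex 2.0 3.7 4.0
   vertex 5.0 0.2 1.8
   vertex 3.9 4.5 2.0
  endloop
 endfacet
 facet normal 0.194 -0.107 0.975
  outer loop
   vertex 2.0 3.7 4.0
   vertex 0.1 3.9 4.4
   vertex 0.9 0.8 3.9
  endloop
 endfacet
 facet normal 0.425 -0.192 0.885
  outer loop
   vertex 2.0 3.7 4.0
   vertex 0.9 0.8 3.9
   vertex 5.0 0.2 1.8
  endloop
 endfacet
 facet normal -0.069 0.988 0.138
  outer loop
   vertex 1.6 4.2 3.0
   vertex 0.1 3.9 4.4
   vertex 3.9 4.5 2.0
  endloop
 endfacet
 facet normal -0.598 0.621 -0.507
  outer loop
   vertex 1.6 4.2 3.0
   vertex 1.7 2.5 0.8
   vertex 0.1 3.9 4.4
  endloop
 endfacet
 facet normal -0.349 0.734 -0.583
  outer loop
   vertex 1.6 4.2 3.0
   vertex 3.9 4.5 2.0
   vertex 1.7 2.5 0.8
  endloop
 endfacet
 facet normal -0.921 -0.070 -0.382
  outer loop
   vertex 0.5 3.0 3.6
   vertex 0.1 3.9 4.4
   vertex 1.7 2.5 0.8
  endloop
 endfacet
 facet normal -0.948 -0.205 -0.243
  outer loop
   vertex 0.5 3.0 3.6
   vertex 0.9 0.8 3.9
   vertex 0.1 3.9 4.4
  endloop
 endfacet
 facet normal -0.911 -0.214 -0.352
  outer loop
   vertex 0.5 3.0 3.6
   vertex 1.7 2.5 0.8
   vertex 0.9 0.8 3.9
  endloop
 endfacet
 facet normal -0.122 -0.537 -0.834
  outer loop
   vertex 2.7 0.1 2.2
   vertex 1.7 2.5 0.8
   vertex 5.0 0.2 1.8
  endloop
 endfacet
 facet normal 0.122 -0.866 0.486
  outer loop
   vertex 2.7 0.1 2.2
   vertex 5.0 0.2 1.8
   vertex 0.9 0.8 3.9
  endloop
 endfacet
 facet normal -0.673 -0.561 -0.482
  outer loop
   vertex 2.7 0.1 2.2
   vertex 0.9 0.8 3.9
   vertex 1.7 2.5 0.8
  endloop
 endfacet
 facet normal 0.076 0.933 0.353
  outer loop
   vertex 2.3 4.1 3.4
   vertex 3.9 4.5 2.0
   vertex 0.1 3.9 4.4
  endloop
 endfacet
 facet normal 0.209 0.762 0.613
  outer loop
   vertex 2.3 4.1 3.4
   vertex 0.1 3.9 4.4
   vertex 2.0 3.7 4.0
  endloop
 endfacet
 facet normal 0.393 0.662 0.638
  outer loop
   vertex 2.3 4.1 3.4
   vertex 2.0 3.7 4.0
   vertex 3.9 4.5 2.0
  endloop
 endfacet
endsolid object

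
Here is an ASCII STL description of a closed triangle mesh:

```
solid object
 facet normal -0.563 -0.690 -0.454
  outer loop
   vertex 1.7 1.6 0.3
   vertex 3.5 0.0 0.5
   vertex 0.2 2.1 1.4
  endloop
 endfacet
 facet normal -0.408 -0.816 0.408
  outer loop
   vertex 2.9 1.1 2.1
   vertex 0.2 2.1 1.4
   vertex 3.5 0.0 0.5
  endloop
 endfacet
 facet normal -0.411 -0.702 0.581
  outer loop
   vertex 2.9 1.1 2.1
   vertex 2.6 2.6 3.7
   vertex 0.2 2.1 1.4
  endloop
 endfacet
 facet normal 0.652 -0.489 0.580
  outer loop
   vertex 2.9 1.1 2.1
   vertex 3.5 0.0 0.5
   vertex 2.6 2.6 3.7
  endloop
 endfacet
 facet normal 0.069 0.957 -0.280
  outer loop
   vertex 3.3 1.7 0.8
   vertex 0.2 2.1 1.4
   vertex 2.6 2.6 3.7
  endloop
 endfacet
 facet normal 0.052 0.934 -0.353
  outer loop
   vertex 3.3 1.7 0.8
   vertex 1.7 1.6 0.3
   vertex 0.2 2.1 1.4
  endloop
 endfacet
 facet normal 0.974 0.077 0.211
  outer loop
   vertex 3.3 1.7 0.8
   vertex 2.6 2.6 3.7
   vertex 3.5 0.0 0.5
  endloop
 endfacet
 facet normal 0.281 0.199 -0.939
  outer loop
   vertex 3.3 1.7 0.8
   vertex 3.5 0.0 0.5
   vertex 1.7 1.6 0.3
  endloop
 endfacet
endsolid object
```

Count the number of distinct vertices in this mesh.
6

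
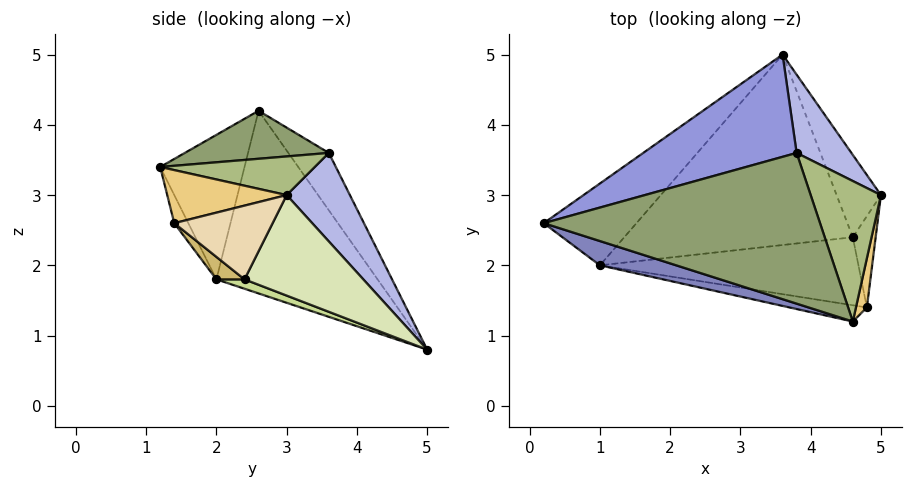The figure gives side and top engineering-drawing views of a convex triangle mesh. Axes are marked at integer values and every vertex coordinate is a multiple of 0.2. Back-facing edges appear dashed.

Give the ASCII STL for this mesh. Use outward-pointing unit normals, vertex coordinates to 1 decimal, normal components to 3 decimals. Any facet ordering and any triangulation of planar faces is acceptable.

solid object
 facet normal -0.757 0.528 -0.384
  outer loop
   vertex 1.0 2.0 1.8
   vertex 0.2 2.6 4.2
   vertex 3.6 5.0 0.8
  endloop
 endfacet
 facet normal -0.276 -0.950 0.146
  outer loop
   vertex 1.0 2.0 1.8
   vertex 4.6 1.2 3.4
   vertex 0.2 2.6 4.2
  endloop
 endfacet
 facet normal -0.168 0.877 0.450
  outer loop
   vertex 3.8 3.6 3.6
   vertex 3.6 5.0 0.8
   vertex 0.2 2.6 4.2
  endloop
 endfacet
 facet normal 0.551 0.761 0.341
  outer loop
   vertex 3.8 3.6 3.6
   vertex 5.0 3.0 3.0
   vertex 3.6 5.0 0.8
  endloop
 endfacet
 facet normal 0.171 -0.025 0.985
  outer loop
   vertex 3.8 3.6 3.6
   vertex 0.2 2.6 4.2
   vertex 4.6 1.2 3.4
  endloop
 endfacet
 facet normal 0.480 0.087 0.873
  outer loop
   vertex 3.8 3.6 3.6
   vertex 4.6 1.2 3.4
   vertex 5.0 3.0 3.0
  endloop
 endfacet
 facet normal 0.038 -0.346 -0.938
  outer loop
   vertex 4.6 2.4 1.8
   vertex 1.0 2.0 1.8
   vertex 3.6 5.0 0.8
  endloop
 endfacet
 facet normal 0.898 0.193 -0.396
  outer loop
   vertex 4.6 2.4 1.8
   vertex 3.6 5.0 0.8
   vertex 5.0 3.0 3.0
  endloop
 endfacet
 facet normal -0.096 -0.960 -0.264
  outer loop
   vertex 4.8 1.4 2.6
   vertex 4.6 1.2 3.4
   vertex 1.0 2.0 1.8
  endloop
 endfacet
 facet normal 0.068 -0.615 -0.786
  outer loop
   vertex 4.8 1.4 2.6
   vertex 1.0 2.0 1.8
   vertex 4.6 2.4 1.8
  endloop
 endfacet
 facet normal 0.965 -0.170 0.199
  outer loop
   vertex 4.8 1.4 2.6
   vertex 5.0 3.0 3.0
   vertex 4.6 1.2 3.4
  endloop
 endfacet
 facet normal 0.954 -0.045 -0.295
  outer loop
   vertex 4.8 1.4 2.6
   vertex 4.6 2.4 1.8
   vertex 5.0 3.0 3.0
  endloop
 endfacet
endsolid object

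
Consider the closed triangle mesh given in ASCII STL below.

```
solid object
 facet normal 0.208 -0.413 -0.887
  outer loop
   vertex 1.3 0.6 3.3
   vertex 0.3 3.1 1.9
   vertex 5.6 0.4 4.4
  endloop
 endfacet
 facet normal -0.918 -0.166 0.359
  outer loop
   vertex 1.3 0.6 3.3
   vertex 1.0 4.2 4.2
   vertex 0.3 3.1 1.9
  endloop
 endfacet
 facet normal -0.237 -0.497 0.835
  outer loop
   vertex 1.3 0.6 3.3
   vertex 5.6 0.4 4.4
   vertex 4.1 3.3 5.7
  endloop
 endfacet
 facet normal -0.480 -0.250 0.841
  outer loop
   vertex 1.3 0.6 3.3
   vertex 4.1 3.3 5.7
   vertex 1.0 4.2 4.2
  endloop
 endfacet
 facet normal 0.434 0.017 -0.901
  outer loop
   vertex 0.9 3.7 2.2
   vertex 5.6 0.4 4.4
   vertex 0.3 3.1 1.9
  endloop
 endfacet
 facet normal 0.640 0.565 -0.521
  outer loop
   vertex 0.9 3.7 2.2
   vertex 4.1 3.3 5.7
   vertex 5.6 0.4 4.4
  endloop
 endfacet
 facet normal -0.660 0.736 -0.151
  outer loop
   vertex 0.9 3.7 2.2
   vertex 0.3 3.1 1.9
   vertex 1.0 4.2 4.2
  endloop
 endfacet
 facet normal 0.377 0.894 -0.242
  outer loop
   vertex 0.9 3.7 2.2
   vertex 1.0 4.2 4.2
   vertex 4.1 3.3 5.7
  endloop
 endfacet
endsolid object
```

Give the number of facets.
8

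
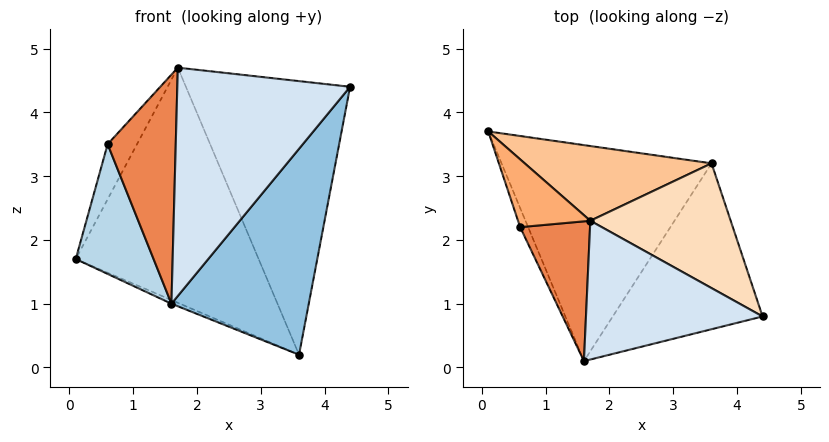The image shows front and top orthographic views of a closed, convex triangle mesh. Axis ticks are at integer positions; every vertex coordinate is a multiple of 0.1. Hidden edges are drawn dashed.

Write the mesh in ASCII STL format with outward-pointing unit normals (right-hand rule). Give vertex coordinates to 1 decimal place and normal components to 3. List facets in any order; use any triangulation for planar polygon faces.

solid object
 facet normal -0.392 0.016 -0.920
  outer loop
   vertex 3.6 3.2 0.2
   vertex 1.6 0.1 1.0
   vertex 0.1 3.7 1.7
  endloop
 endfacet
 facet normal 0.691 -0.563 -0.453
  outer loop
   vertex 3.6 3.2 0.2
   vertex 4.4 0.8 4.4
   vertex 1.6 0.1 1.0
  endloop
 endfacet
 facet normal -0.925 -0.375 -0.055
  outer loop
   vertex 0.6 2.2 3.5
   vertex 0.1 3.7 1.7
   vertex 1.6 0.1 1.0
  endloop
 endfacet
 facet normal -0.385 -0.789 0.479
  outer loop
   vertex 1.7 2.3 4.7
   vertex 1.6 0.1 1.0
   vertex 4.4 0.8 4.4
  endloop
 endfacet
 facet normal -0.440 -0.766 0.468
  outer loop
   vertex 1.7 2.3 4.7
   vertex 0.6 2.2 3.5
   vertex 1.6 0.1 1.0
  endloop
 endfacet
 facet normal -0.671 0.467 0.576
  outer loop
   vertex 1.7 2.3 4.7
   vertex 0.1 3.7 1.7
   vertex 0.6 2.2 3.5
  endloop
 endfacet
 facet normal 0.257 0.921 0.293
  outer loop
   vertex 1.7 2.3 4.7
   vertex 3.6 3.2 0.2
   vertex 0.1 3.7 1.7
  endloop
 endfacet
 facet normal 0.483 0.797 0.363
  outer loop
   vertex 1.7 2.3 4.7
   vertex 4.4 0.8 4.4
   vertex 3.6 3.2 0.2
  endloop
 endfacet
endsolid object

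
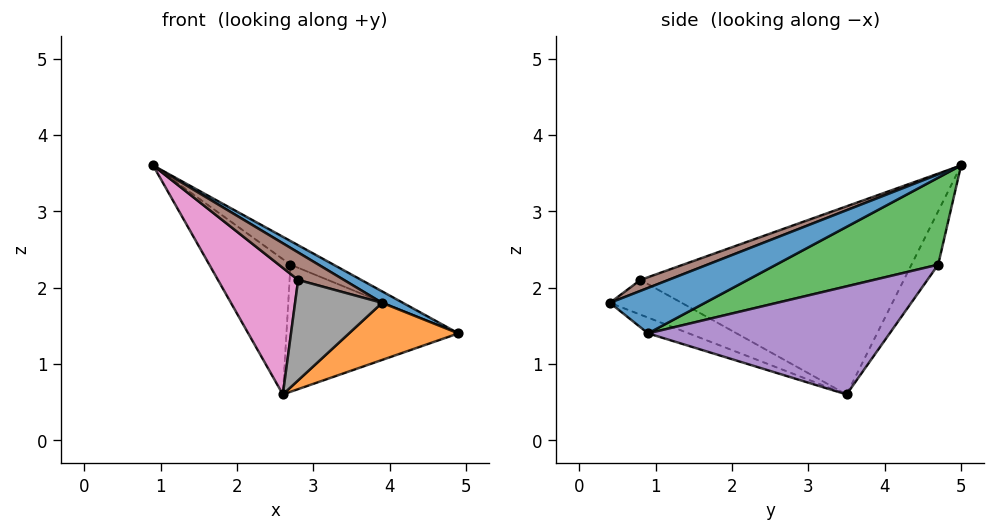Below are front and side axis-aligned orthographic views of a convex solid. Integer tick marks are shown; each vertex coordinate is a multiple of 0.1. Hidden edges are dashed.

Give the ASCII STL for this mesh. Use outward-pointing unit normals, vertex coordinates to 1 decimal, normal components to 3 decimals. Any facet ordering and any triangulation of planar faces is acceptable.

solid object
 facet normal 0.408 -0.089 0.909
  outer loop
   vertex 3.9 0.4 1.8
   vertex 4.9 0.9 1.4
   vertex 0.9 5.0 3.6
  endloop
 endfacet
 facet normal -0.153 -0.412 -0.898
  outer loop
   vertex 2.6 3.5 0.6
   vertex 4.9 0.9 1.4
   vertex 3.9 0.4 1.8
  endloop
 endfacet
 facet normal 0.595 0.158 0.788
  outer loop
   vertex 2.7 4.7 2.3
   vertex 0.9 5.0 3.6
   vertex 4.9 0.9 1.4
  endloop
 endfacet
 facet normal -0.262 0.796 -0.546
  outer loop
   vertex 2.7 4.7 2.3
   vertex 2.6 3.5 0.6
   vertex 0.9 5.0 3.6
  endloop
 endfacet
 facet normal 0.741 0.527 -0.416
  outer loop
   vertex 2.7 4.7 2.3
   vertex 4.9 0.9 1.4
   vertex 2.6 3.5 0.6
  endloop
 endfacet
 facet normal 0.162 -0.266 0.950
  outer loop
   vertex 2.8 0.8 2.1
   vertex 3.9 0.4 1.8
   vertex 0.9 5.0 3.6
  endloop
 endfacet
 facet normal -0.889 -0.271 -0.369
  outer loop
   vertex 2.8 0.8 2.1
   vertex 0.9 5.0 3.6
   vertex 2.6 3.5 0.6
  endloop
 endfacet
 facet normal -0.387 -0.470 -0.794
  outer loop
   vertex 2.8 0.8 2.1
   vertex 2.6 3.5 0.6
   vertex 3.9 0.4 1.8
  endloop
 endfacet
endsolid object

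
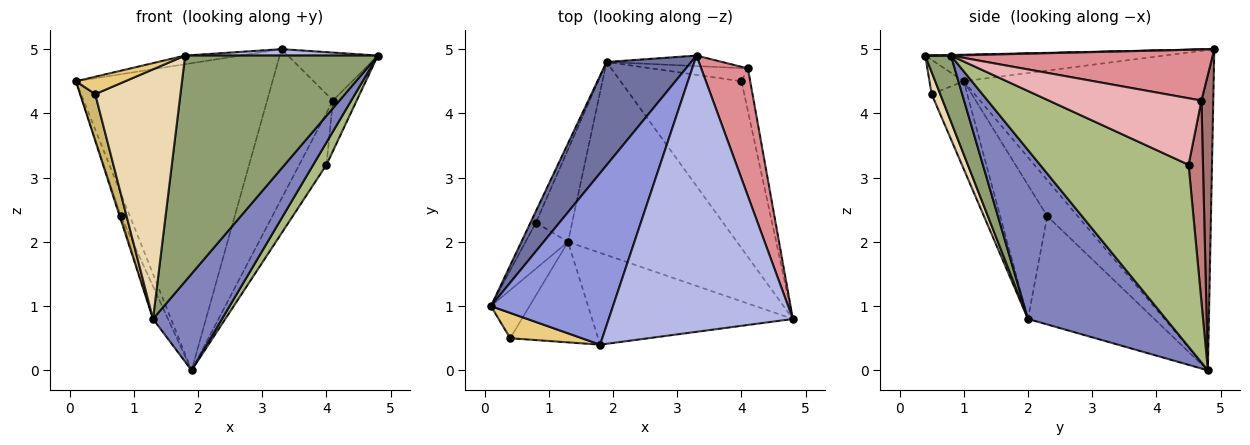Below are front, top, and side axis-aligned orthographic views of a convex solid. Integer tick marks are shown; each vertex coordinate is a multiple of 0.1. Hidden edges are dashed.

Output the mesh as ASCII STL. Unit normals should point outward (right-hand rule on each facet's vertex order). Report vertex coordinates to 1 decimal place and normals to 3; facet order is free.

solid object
 facet normal -0.770 0.605 0.203
  outer loop
   vertex 1.9 4.8 0.0
   vertex 0.1 1.0 4.5
   vertex 3.3 4.9 5.0
  endloop
 endfacet
 facet normal 0.667 -0.333 -0.667
  outer loop
   vertex 1.3 2.0 0.8
   vertex 1.9 4.8 0.0
   vertex 4.8 0.8 4.9
  endloop
 endfacet
 facet normal -0.212 0.049 0.976
  outer loop
   vertex 1.8 0.4 4.9
   vertex 3.3 4.9 5.0
   vertex 0.1 1.0 4.5
  endloop
 endfacet
 facet normal 0.003 -0.023 1.000
  outer loop
   vertex 1.8 0.4 4.9
   vertex 4.8 0.8 4.9
   vertex 3.3 4.9 5.0
  endloop
 endfacet
 facet normal 0.123 -0.919 -0.374
  outer loop
   vertex 1.8 0.4 4.9
   vertex 1.3 2.0 0.8
   vertex 4.8 0.8 4.9
  endloop
 endfacet
 facet normal 0.831 -0.074 -0.552
  outer loop
   vertex 4.0 4.5 3.2
   vertex 4.8 0.8 4.9
   vertex 1.9 4.8 0.0
  endloop
 endfacet
 facet normal -0.949 0.281 -0.143
  outer loop
   vertex 0.8 2.3 2.4
   vertex 0.1 1.0 4.5
   vertex 1.9 4.8 0.0
  endloop
 endfacet
 facet normal -0.953 0.025 -0.302
  outer loop
   vertex 0.8 2.3 2.4
   vertex 1.3 2.0 0.8
   vertex 0.1 1.0 4.5
  endloop
 endfacet
 facet normal -0.942 0.112 -0.315
  outer loop
   vertex 0.8 2.3 2.4
   vertex 1.9 4.8 0.0
   vertex 1.3 2.0 0.8
  endloop
 endfacet
 facet normal -0.853 -0.362 -0.375
  outer loop
   vertex 0.4 0.5 4.3
   vertex 0.1 1.0 4.5
   vertex 1.3 2.0 0.8
  endloop
 endfacet
 facet normal -0.366 -0.527 0.767
  outer loop
   vertex 0.4 0.5 4.3
   vertex 1.8 0.4 4.9
   vertex 0.1 1.0 4.5
  endloop
 endfacet
 facet normal 0.093 -0.924 -0.372
  outer loop
   vertex 0.4 0.5 4.3
   vertex 1.3 2.0 0.8
   vertex 1.8 0.4 4.9
  endloop
 endfacet
 facet normal 0.176 0.982 -0.069
  outer loop
   vertex 4.1 4.7 4.2
   vertex 1.9 4.8 0.0
   vertex 3.3 4.9 5.0
  endloop
 endfacet
 facet normal 0.456 0.863 -0.218
  outer loop
   vertex 4.1 4.7 4.2
   vertex 4.0 4.5 3.2
   vertex 1.9 4.8 0.0
  endloop
 endfacet
 facet normal 0.715 0.246 0.654
  outer loop
   vertex 4.1 4.7 4.2
   vertex 3.3 4.9 5.0
   vertex 4.8 0.8 4.9
  endloop
 endfacet
 facet normal 0.980 0.153 -0.129
  outer loop
   vertex 4.1 4.7 4.2
   vertex 4.8 0.8 4.9
   vertex 4.0 4.5 3.2
  endloop
 endfacet
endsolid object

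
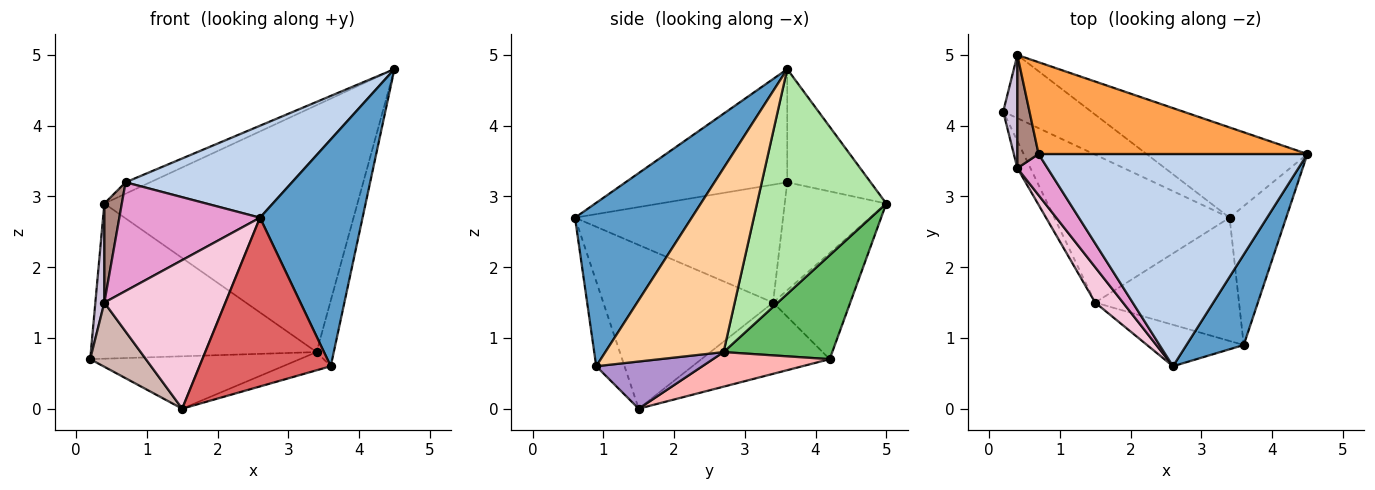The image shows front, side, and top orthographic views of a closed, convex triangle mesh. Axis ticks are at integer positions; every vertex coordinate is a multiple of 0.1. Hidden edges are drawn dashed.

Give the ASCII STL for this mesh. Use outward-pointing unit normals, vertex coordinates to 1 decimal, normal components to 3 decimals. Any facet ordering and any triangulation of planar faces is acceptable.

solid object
 facet normal 0.726 -0.638 0.255
  outer loop
   vertex 3.6 0.9 0.6
   vertex 4.5 3.6 4.8
   vertex 2.6 0.6 2.7
  endloop
 endfacet
 facet normal -0.360 -0.371 0.856
  outer loop
   vertex 0.7 3.6 3.2
   vertex 2.6 0.6 2.7
   vertex 4.5 3.6 4.8
  endloop
 endfacet
 facet normal -0.386 0.114 0.916
  outer loop
   vertex 0.7 3.6 3.2
   vertex 4.5 3.6 4.8
   vertex 0.4 5.0 2.9
  endloop
 endfacet
 facet normal 0.947 0.138 -0.291
  outer loop
   vertex 3.4 2.7 0.8
   vertex 4.5 3.6 4.8
   vertex 3.6 0.9 0.6
  endloop
 endfacet
 facet normal 0.407 0.846 -0.345
  outer loop
   vertex 3.4 2.7 0.8
   vertex 0.2 4.2 0.7
   vertex 0.4 5.0 2.9
  endloop
 endfacet
 facet normal 0.433 0.847 -0.309
  outer loop
   vertex 3.4 2.7 0.8
   vertex 0.4 5.0 2.9
   vertex 4.5 3.6 4.8
  endloop
 endfacet
 facet normal -0.205 -0.951 -0.233
  outer loop
   vertex 1.5 1.5 0.0
   vertex 3.6 0.9 0.6
   vertex 2.6 0.6 2.7
  endloop
 endfacet
 facet normal 0.183 0.328 -0.927
  outer loop
   vertex 1.5 1.5 0.0
   vertex 0.2 4.2 0.7
   vertex 3.4 2.7 0.8
  endloop
 endfacet
 facet normal 0.309 0.139 -0.941
  outer loop
   vertex 1.5 1.5 0.0
   vertex 3.4 2.7 0.8
   vertex 3.6 0.9 0.6
  endloop
 endfacet
 facet normal -0.985 -0.115 0.131
  outer loop
   vertex 0.4 3.4 1.5
   vertex 0.4 5.0 2.9
   vertex 0.2 4.2 0.7
  endloop
 endfacet
 facet normal -0.967 -0.167 0.190
  outer loop
   vertex 0.4 3.4 1.5
   vertex 0.7 3.6 3.2
   vertex 0.4 5.0 2.9
  endloop
 endfacet
 facet normal -0.905 -0.392 -0.166
  outer loop
   vertex 0.4 3.4 1.5
   vertex 0.2 4.2 0.7
   vertex 1.5 1.5 0.0
  endloop
 endfacet
 facet normal -0.810 -0.548 0.207
  outer loop
   vertex 0.4 3.4 1.5
   vertex 2.6 0.6 2.7
   vertex 0.7 3.6 3.2
  endloop
 endfacet
 facet normal -0.807 -0.575 0.137
  outer loop
   vertex 0.4 3.4 1.5
   vertex 1.5 1.5 0.0
   vertex 2.6 0.6 2.7
  endloop
 endfacet
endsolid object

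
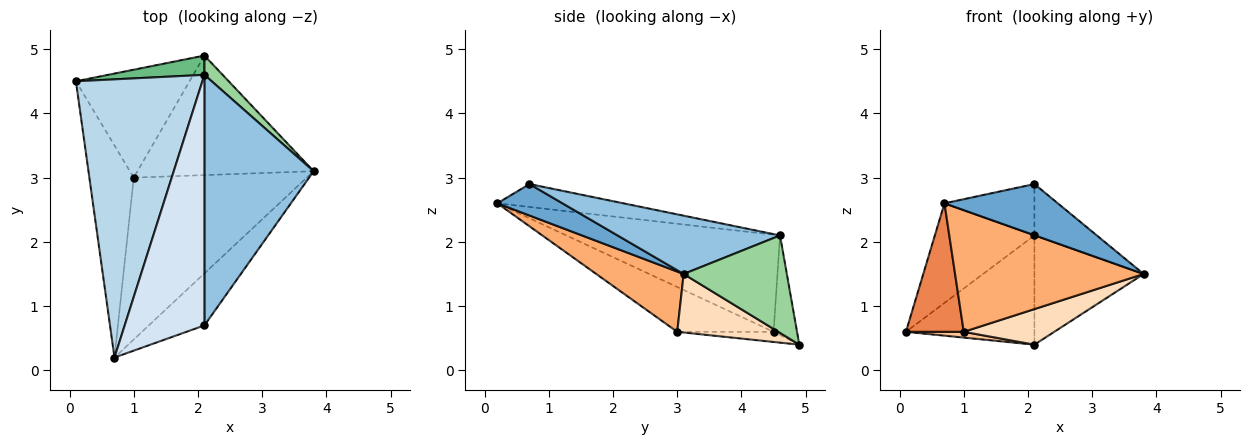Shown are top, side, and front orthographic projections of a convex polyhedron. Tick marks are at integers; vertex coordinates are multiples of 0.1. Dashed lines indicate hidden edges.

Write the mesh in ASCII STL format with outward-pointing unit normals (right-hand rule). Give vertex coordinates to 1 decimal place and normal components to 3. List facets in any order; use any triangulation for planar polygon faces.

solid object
 facet normal 0.374 -0.651 -0.661
  outer loop
   vertex 2.1 0.7 2.9
   vertex 0.7 0.2 2.6
   vertex 3.8 3.1 1.5
  endloop
 endfacet
 facet normal 0.463 0.178 0.868
  outer loop
   vertex 2.1 4.6 2.1
   vertex 2.1 0.7 2.9
   vertex 3.8 3.1 1.5
  endloop
 endfacet
 facet normal -0.586 0.273 0.763
  outer loop
   vertex 2.1 4.6 2.1
   vertex 0.1 4.5 0.6
   vertex 0.7 0.2 2.6
  endloop
 endfacet
 facet normal -0.271 0.193 0.943
  outer loop
   vertex 2.1 4.6 2.1
   vertex 0.7 0.2 2.6
   vertex 2.1 0.7 2.9
  endloop
 endfacet
 facet normal -0.654 -0.392 -0.647
  outer loop
   vertex 1.0 3.0 0.6
   vertex 0.7 0.2 2.6
   vertex 0.1 4.5 0.6
  endloop
 endfacet
 facet normal 0.268 -0.579 -0.770
  outer loop
   vertex 1.0 3.0 0.6
   vertex 3.8 3.1 1.5
   vertex 0.7 0.2 2.6
  endloop
 endfacet
 facet normal -0.089 -0.053 -0.995
  outer loop
   vertex 2.1 4.9 0.4
   vertex 1.0 3.0 0.6
   vertex 0.1 4.5 0.6
  endloop
 endfacet
 facet normal 0.303 -0.272 -0.913
  outer loop
   vertex 2.1 4.9 0.4
   vertex 3.8 3.1 1.5
   vertex 1.0 3.0 0.6
  endloop
 endfacet
 facet normal -0.177 0.969 0.171
  outer loop
   vertex 2.1 4.9 0.4
   vertex 0.1 4.5 0.6
   vertex 2.1 4.6 2.1
  endloop
 endfacet
 facet normal 0.681 0.721 0.127
  outer loop
   vertex 2.1 4.9 0.4
   vertex 2.1 4.6 2.1
   vertex 3.8 3.1 1.5
  endloop
 endfacet
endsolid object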